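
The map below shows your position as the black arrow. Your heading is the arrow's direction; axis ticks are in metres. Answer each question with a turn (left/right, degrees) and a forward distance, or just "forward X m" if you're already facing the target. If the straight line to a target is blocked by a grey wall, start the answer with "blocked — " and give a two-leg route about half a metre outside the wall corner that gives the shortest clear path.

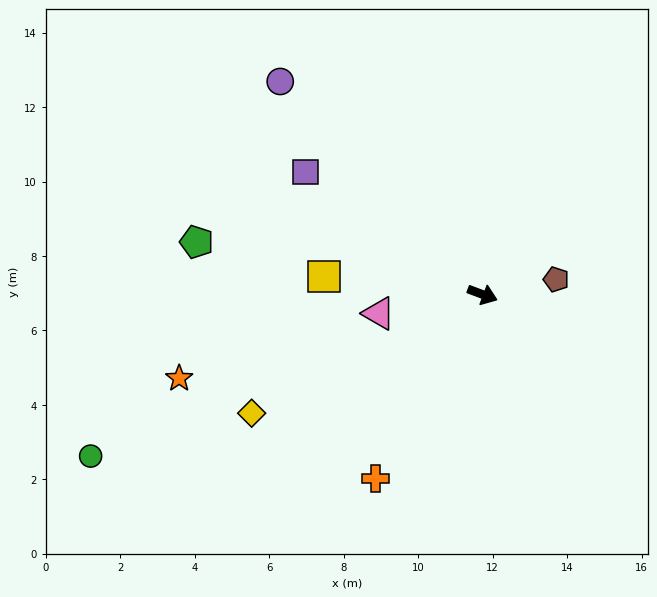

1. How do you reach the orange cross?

turn right 100°, forward 5.7 m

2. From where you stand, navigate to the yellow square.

turn right 166°, forward 4.3 m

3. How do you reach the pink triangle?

turn right 149°, forward 2.8 m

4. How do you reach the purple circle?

turn left 154°, forward 7.9 m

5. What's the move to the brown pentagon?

turn left 32°, forward 2.0 m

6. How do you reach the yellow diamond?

turn right 132°, forward 7.0 m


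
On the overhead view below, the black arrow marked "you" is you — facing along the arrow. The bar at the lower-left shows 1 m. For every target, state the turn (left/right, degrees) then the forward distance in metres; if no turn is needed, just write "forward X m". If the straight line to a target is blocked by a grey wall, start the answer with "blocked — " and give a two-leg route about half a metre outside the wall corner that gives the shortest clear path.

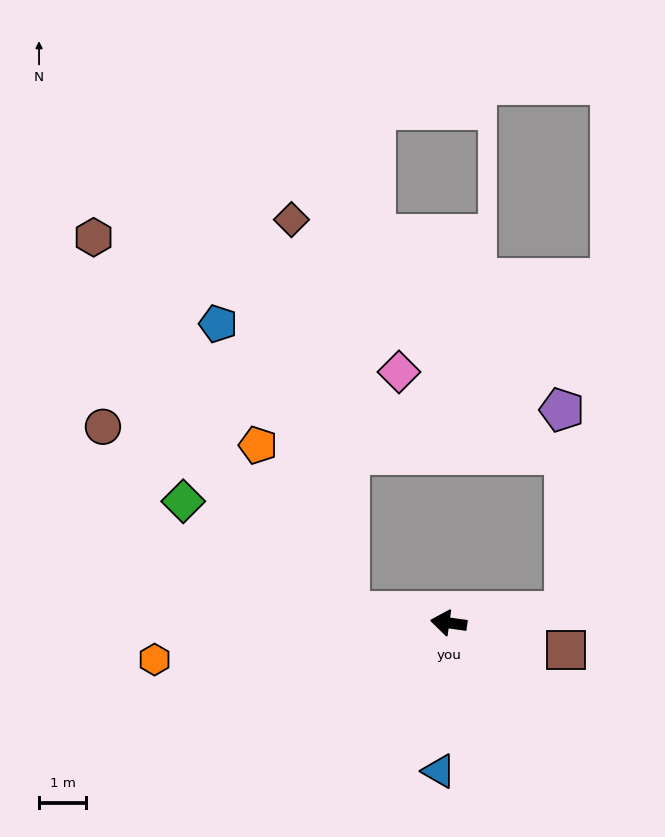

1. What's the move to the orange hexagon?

turn left 15°, forward 6.3 m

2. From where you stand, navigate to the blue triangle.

turn left 94°, forward 3.2 m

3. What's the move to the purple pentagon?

blocked — turn right 166°, forward 2.5 m, then turn left 85°, forward 4.3 m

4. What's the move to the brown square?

turn left 175°, forward 2.6 m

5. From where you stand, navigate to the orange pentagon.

blocked — forward 2.1 m, then turn right 53°, forward 4.0 m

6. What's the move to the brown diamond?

blocked — forward 2.1 m, then turn right 74°, forward 8.4 m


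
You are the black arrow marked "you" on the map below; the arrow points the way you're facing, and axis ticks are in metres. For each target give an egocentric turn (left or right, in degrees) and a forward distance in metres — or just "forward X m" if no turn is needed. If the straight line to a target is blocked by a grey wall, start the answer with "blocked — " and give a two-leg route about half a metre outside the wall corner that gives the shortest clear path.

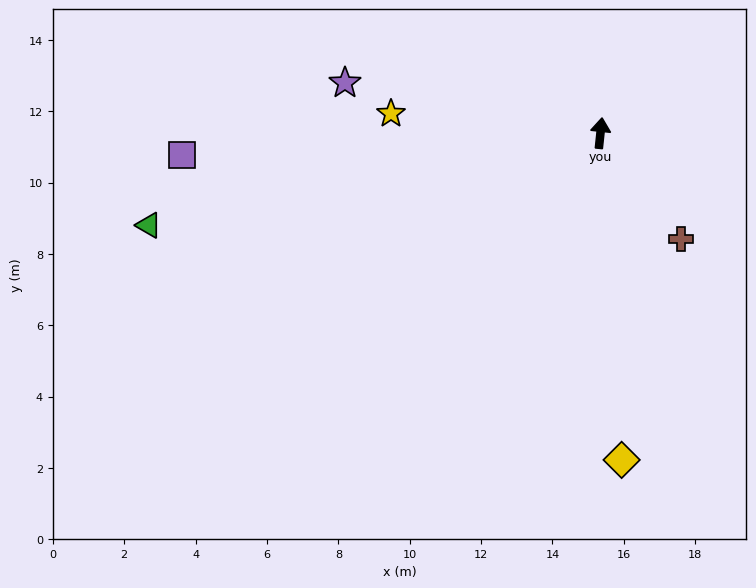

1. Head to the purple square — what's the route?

turn left 99°, forward 11.7 m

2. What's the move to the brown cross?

turn right 137°, forward 3.7 m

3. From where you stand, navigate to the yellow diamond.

turn right 170°, forward 9.2 m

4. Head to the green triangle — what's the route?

turn left 108°, forward 12.9 m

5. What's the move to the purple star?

turn left 85°, forward 7.3 m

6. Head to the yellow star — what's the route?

turn left 91°, forward 5.9 m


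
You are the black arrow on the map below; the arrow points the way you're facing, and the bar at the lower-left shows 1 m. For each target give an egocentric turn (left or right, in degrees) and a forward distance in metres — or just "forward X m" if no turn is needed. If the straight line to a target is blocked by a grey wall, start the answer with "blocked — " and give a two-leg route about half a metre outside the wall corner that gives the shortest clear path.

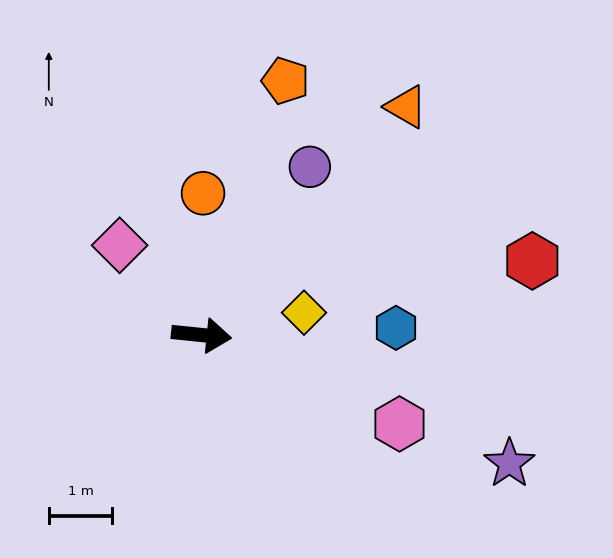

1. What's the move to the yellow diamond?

turn left 18°, forward 1.7 m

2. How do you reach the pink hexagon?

turn right 18°, forward 3.4 m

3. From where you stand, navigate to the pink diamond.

turn left 138°, forward 1.9 m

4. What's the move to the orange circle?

turn left 95°, forward 2.2 m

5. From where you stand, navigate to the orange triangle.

turn left 54°, forward 4.8 m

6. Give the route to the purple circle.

turn left 63°, forward 3.2 m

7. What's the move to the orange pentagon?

turn left 78°, forward 4.2 m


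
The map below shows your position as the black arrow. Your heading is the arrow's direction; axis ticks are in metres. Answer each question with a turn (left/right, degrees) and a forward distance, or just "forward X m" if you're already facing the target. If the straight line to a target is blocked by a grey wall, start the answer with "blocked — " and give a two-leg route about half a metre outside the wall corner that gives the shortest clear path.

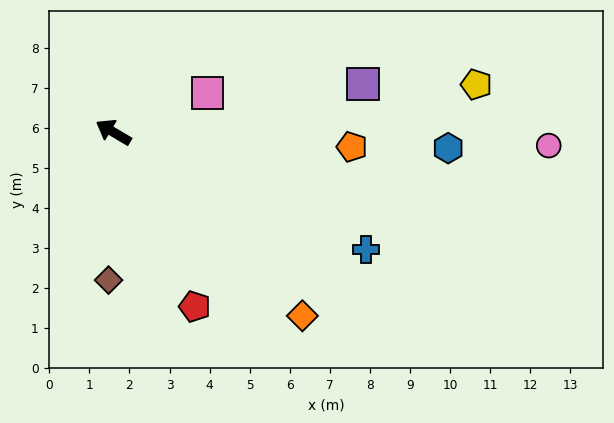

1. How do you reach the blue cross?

turn right 174°, forward 7.0 m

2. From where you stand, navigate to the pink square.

turn right 127°, forward 2.5 m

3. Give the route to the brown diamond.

turn left 119°, forward 3.7 m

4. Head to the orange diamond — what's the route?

turn left 166°, forward 6.6 m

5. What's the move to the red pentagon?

turn left 146°, forward 4.8 m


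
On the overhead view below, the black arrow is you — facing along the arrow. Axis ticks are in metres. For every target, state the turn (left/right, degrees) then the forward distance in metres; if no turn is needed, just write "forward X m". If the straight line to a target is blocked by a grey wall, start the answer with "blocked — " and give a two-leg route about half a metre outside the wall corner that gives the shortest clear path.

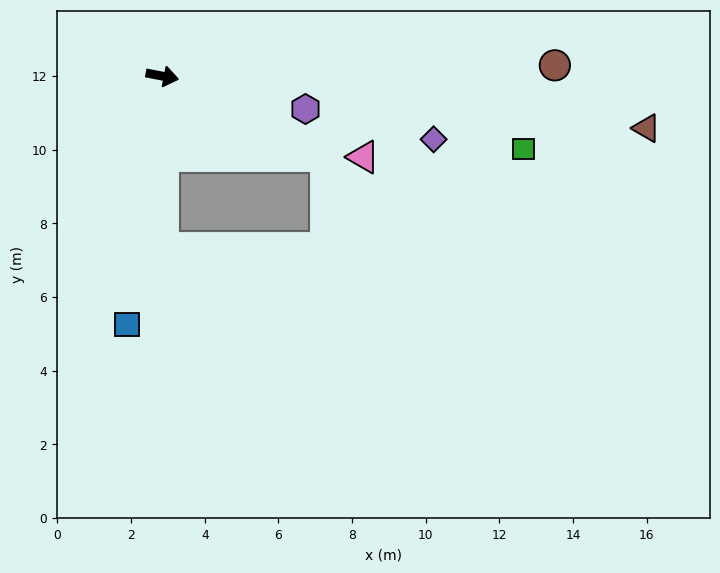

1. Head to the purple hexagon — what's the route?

forward 4.0 m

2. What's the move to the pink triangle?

turn right 11°, forward 5.9 m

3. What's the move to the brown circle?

turn left 13°, forward 10.7 m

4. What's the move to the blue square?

turn right 87°, forward 6.8 m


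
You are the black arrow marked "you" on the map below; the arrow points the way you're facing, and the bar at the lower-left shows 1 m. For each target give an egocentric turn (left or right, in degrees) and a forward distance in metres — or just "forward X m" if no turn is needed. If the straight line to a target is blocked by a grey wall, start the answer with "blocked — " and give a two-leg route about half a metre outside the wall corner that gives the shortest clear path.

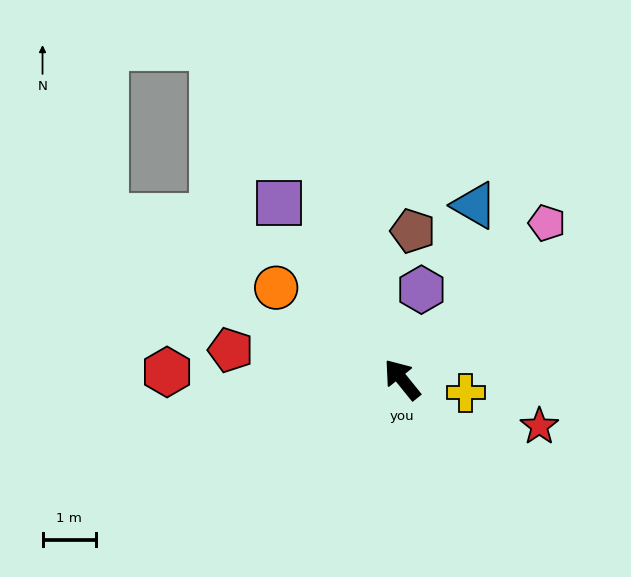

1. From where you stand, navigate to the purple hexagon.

turn right 51°, forward 1.7 m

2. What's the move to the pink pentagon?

turn right 82°, forward 4.0 m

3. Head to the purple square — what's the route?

turn right 4°, forward 4.0 m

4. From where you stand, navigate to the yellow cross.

turn right 141°, forward 1.2 m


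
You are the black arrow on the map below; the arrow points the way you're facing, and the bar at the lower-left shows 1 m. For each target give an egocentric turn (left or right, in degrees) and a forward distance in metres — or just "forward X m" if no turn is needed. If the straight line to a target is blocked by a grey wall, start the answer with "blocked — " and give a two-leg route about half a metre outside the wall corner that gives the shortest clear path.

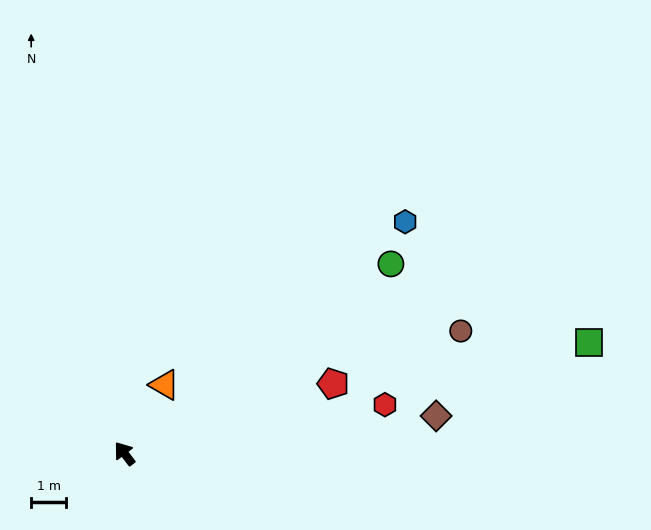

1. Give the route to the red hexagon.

turn right 117°, forward 7.5 m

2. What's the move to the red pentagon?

turn right 109°, forward 6.2 m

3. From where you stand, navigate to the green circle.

turn right 92°, forward 9.3 m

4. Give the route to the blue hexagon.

turn right 88°, forward 10.3 m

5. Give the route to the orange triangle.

turn right 67°, forward 2.3 m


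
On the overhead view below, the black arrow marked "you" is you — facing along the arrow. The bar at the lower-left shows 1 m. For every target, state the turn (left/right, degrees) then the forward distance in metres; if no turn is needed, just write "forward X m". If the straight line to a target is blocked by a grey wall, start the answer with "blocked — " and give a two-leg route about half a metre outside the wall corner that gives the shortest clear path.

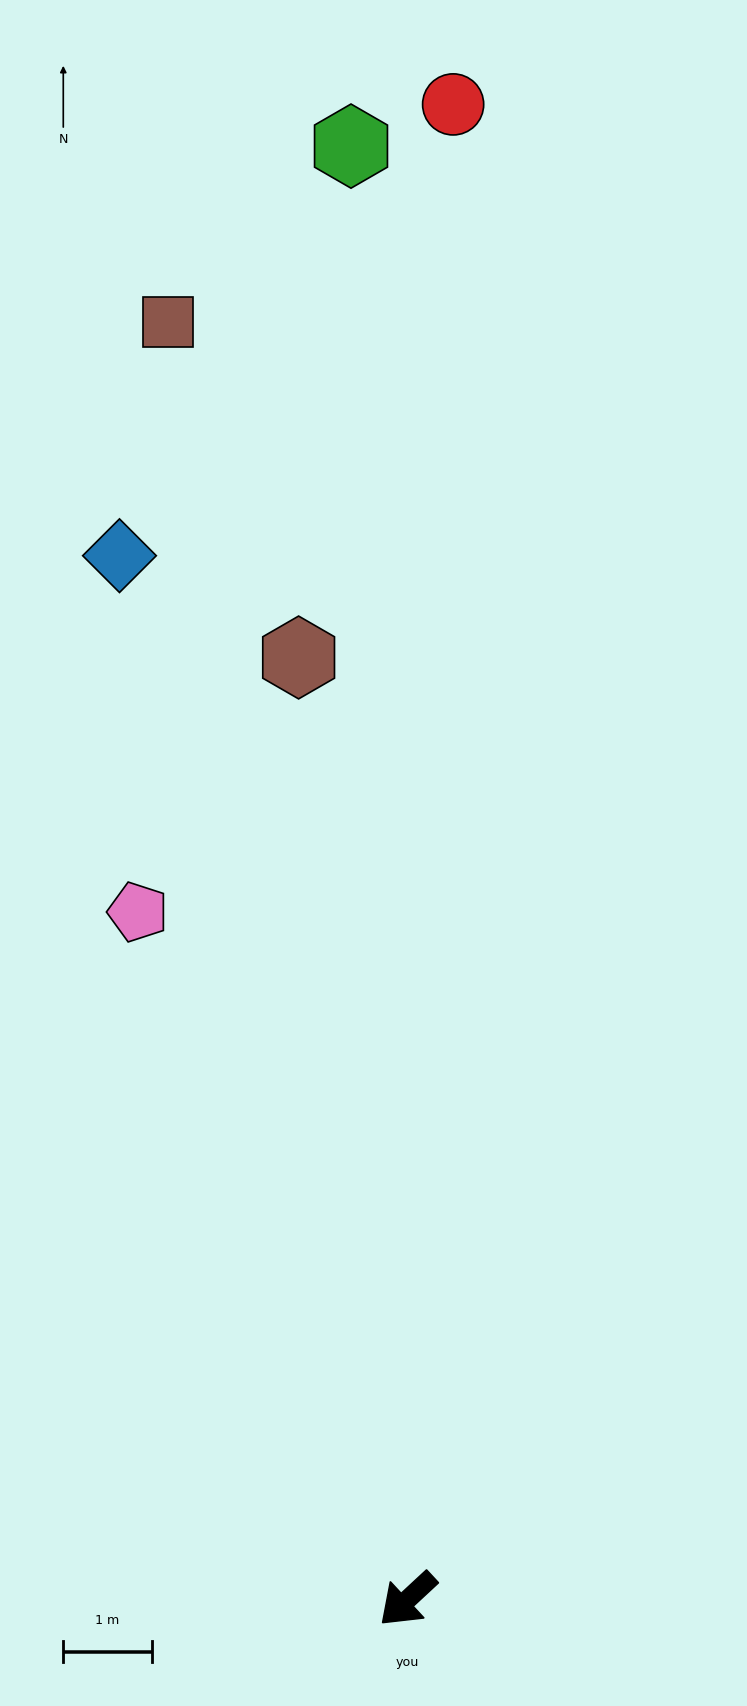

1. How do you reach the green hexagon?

turn right 131°, forward 16.4 m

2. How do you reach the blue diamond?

turn right 117°, forward 12.2 m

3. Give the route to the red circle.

turn right 135°, forward 16.9 m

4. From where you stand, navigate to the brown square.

turn right 122°, forward 14.7 m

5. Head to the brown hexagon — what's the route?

turn right 126°, forward 10.7 m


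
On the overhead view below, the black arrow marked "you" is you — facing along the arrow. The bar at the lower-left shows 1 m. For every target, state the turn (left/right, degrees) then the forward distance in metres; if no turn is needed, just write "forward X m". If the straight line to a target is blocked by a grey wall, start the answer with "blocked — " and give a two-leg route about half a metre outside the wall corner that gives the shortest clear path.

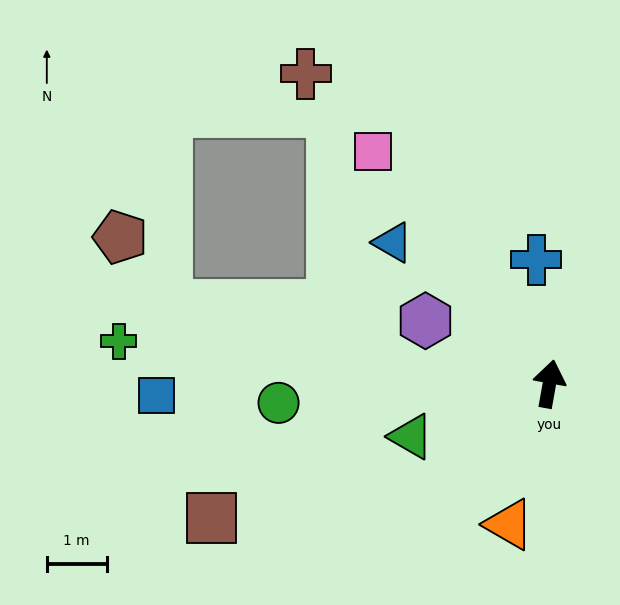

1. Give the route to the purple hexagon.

turn left 73°, forward 2.3 m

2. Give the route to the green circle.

turn left 104°, forward 4.5 m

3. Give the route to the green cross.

turn left 94°, forward 7.2 m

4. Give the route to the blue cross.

turn left 16°, forward 2.1 m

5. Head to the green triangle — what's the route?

turn left 121°, forward 2.5 m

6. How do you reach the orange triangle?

turn left 174°, forward 2.4 m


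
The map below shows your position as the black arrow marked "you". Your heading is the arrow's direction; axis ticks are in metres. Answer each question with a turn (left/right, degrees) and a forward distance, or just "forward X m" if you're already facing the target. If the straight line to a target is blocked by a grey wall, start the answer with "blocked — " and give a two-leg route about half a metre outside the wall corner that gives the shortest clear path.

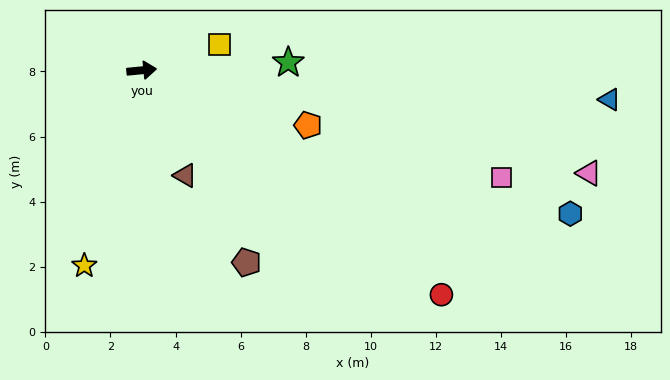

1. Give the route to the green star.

turn right 3°, forward 4.5 m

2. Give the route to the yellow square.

turn left 13°, forward 2.5 m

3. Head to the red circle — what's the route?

turn right 42°, forward 11.5 m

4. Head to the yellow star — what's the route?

turn right 112°, forward 6.3 m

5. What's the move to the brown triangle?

turn right 73°, forward 3.5 m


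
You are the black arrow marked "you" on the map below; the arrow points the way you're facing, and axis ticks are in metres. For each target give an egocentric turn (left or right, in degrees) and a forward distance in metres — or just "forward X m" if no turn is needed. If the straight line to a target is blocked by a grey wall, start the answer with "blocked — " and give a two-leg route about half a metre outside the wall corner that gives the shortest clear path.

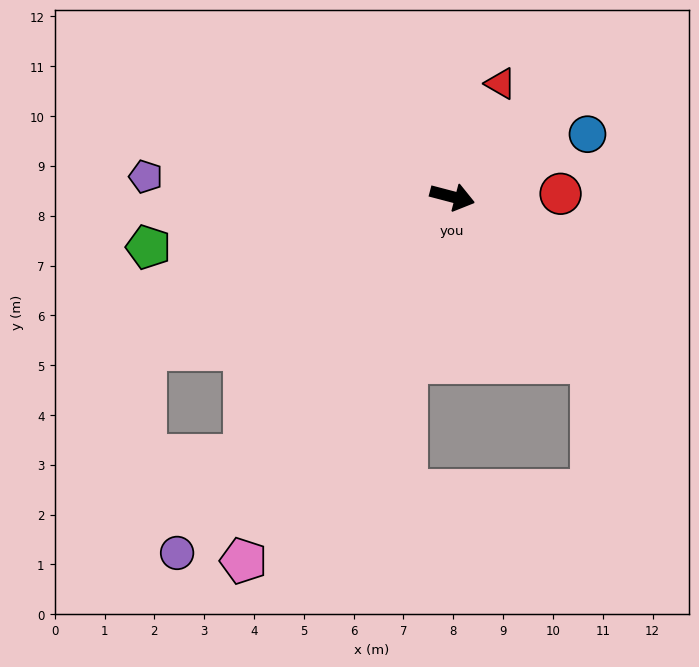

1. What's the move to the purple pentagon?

turn right 169°, forward 6.2 m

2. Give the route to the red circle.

turn left 16°, forward 2.2 m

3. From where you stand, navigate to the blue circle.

turn left 40°, forward 3.0 m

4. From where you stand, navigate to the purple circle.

turn right 113°, forward 9.0 m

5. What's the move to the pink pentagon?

turn right 105°, forward 8.4 m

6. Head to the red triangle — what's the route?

turn left 82°, forward 2.5 m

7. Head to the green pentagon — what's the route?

turn right 156°, forward 6.2 m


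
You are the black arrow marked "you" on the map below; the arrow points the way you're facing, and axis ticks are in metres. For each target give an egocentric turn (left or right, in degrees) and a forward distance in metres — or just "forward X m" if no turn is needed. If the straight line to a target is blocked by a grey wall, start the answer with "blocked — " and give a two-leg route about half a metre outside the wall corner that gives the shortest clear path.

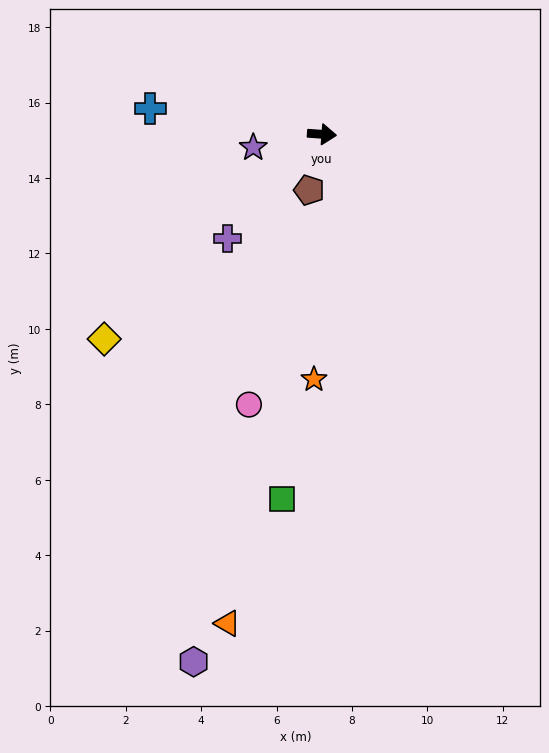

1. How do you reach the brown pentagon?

turn right 99°, forward 1.5 m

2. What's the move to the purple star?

turn right 165°, forward 1.9 m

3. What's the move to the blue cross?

turn left 176°, forward 4.6 m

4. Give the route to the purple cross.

turn right 128°, forward 3.7 m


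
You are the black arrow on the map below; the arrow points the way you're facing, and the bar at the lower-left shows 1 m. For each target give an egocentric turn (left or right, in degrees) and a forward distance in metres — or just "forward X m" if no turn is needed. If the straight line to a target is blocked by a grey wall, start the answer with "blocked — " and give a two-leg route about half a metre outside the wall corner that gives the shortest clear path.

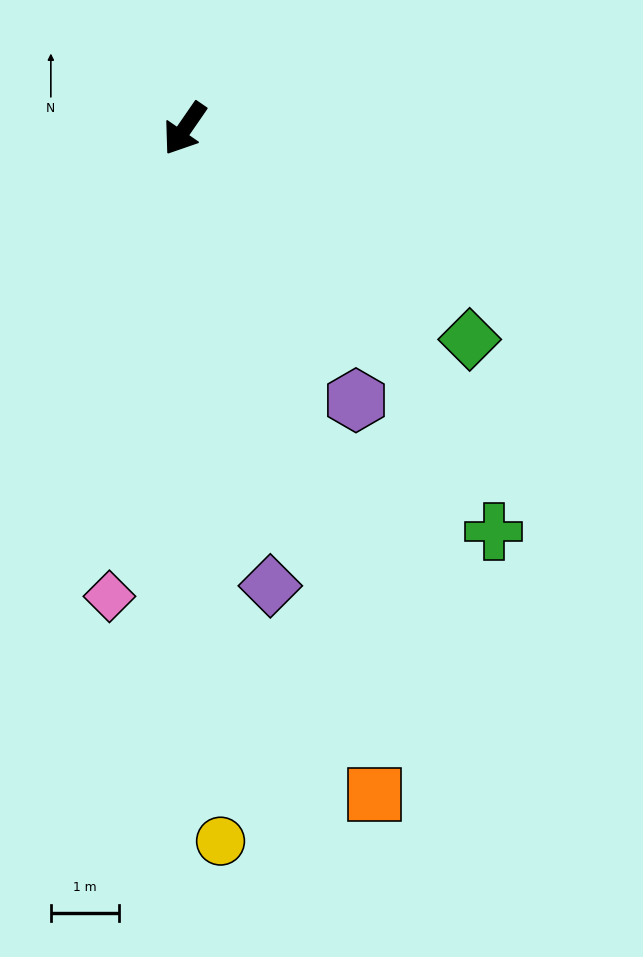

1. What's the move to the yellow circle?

turn left 37°, forward 10.4 m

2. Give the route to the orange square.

turn left 51°, forward 10.1 m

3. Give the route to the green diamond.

turn left 88°, forward 5.2 m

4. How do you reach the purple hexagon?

turn left 67°, forward 4.7 m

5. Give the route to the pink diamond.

turn left 25°, forward 6.9 m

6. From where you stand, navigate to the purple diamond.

turn left 45°, forward 6.8 m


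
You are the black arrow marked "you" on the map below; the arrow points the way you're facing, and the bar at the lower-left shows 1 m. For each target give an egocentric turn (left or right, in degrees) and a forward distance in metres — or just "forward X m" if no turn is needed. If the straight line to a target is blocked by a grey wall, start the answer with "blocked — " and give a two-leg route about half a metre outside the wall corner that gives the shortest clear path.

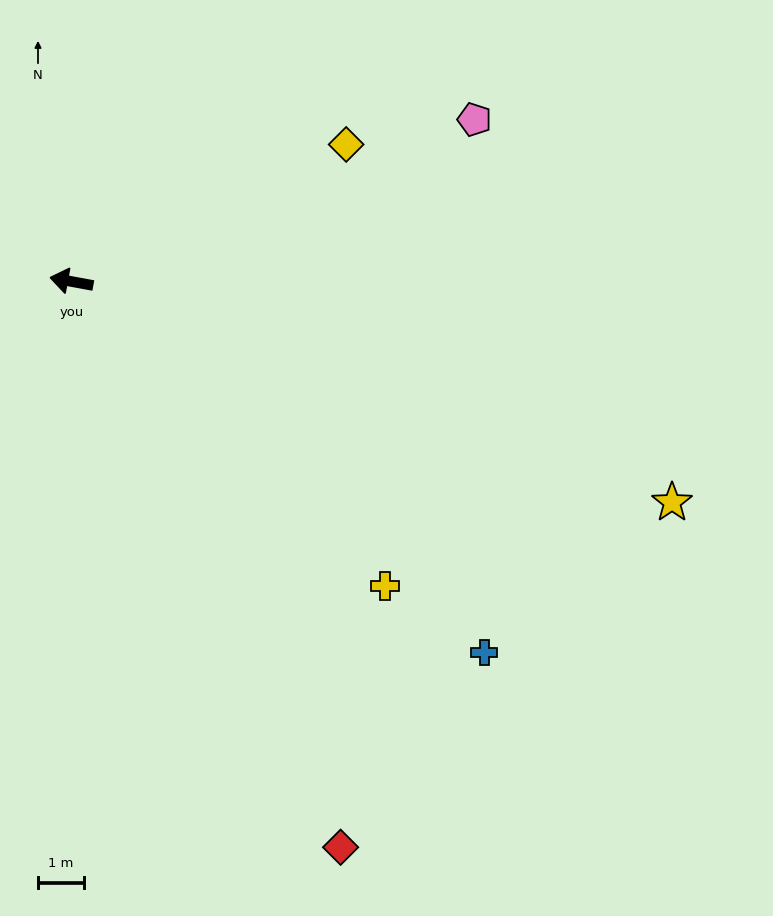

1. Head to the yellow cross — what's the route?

turn left 146°, forward 9.6 m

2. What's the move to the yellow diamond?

turn right 143°, forward 6.7 m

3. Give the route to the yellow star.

turn left 170°, forward 14.0 m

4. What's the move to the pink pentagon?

turn right 148°, forward 9.5 m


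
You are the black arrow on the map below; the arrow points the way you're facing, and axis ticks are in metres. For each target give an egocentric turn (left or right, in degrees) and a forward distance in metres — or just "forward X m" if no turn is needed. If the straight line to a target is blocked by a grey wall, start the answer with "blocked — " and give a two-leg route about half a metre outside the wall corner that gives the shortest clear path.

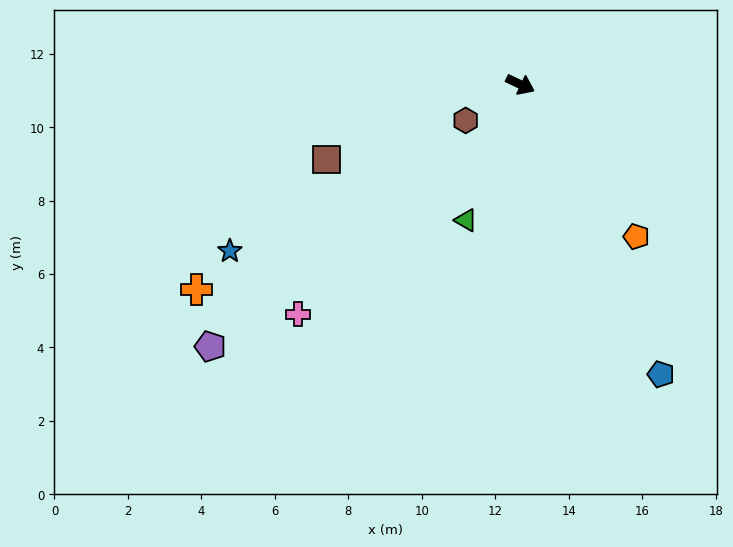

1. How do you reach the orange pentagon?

turn right 27°, forward 5.2 m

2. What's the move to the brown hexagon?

turn right 121°, forward 1.8 m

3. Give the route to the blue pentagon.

turn right 39°, forward 8.8 m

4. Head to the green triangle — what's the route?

turn right 87°, forward 4.0 m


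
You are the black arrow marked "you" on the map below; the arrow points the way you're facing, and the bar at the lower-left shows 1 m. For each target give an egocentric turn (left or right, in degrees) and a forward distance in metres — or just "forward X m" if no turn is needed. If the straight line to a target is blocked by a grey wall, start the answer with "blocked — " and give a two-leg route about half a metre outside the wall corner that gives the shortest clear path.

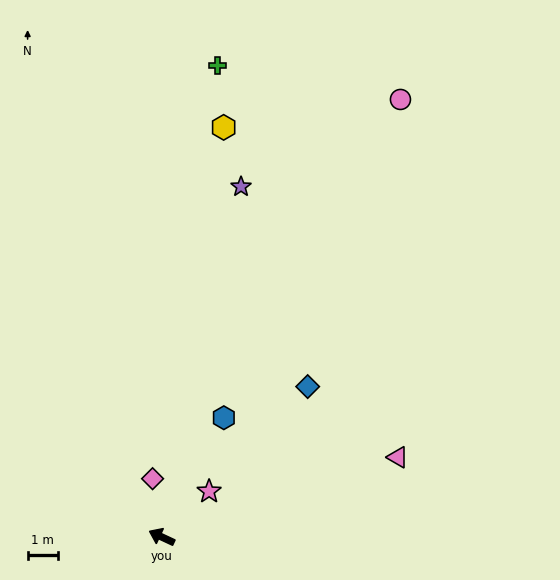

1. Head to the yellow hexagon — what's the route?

turn right 74°, forward 13.7 m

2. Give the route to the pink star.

turn right 111°, forward 2.2 m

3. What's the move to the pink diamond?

turn right 56°, forward 2.0 m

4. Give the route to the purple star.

turn right 78°, forward 11.9 m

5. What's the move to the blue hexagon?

turn right 93°, forward 4.5 m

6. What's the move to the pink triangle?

turn right 136°, forward 8.3 m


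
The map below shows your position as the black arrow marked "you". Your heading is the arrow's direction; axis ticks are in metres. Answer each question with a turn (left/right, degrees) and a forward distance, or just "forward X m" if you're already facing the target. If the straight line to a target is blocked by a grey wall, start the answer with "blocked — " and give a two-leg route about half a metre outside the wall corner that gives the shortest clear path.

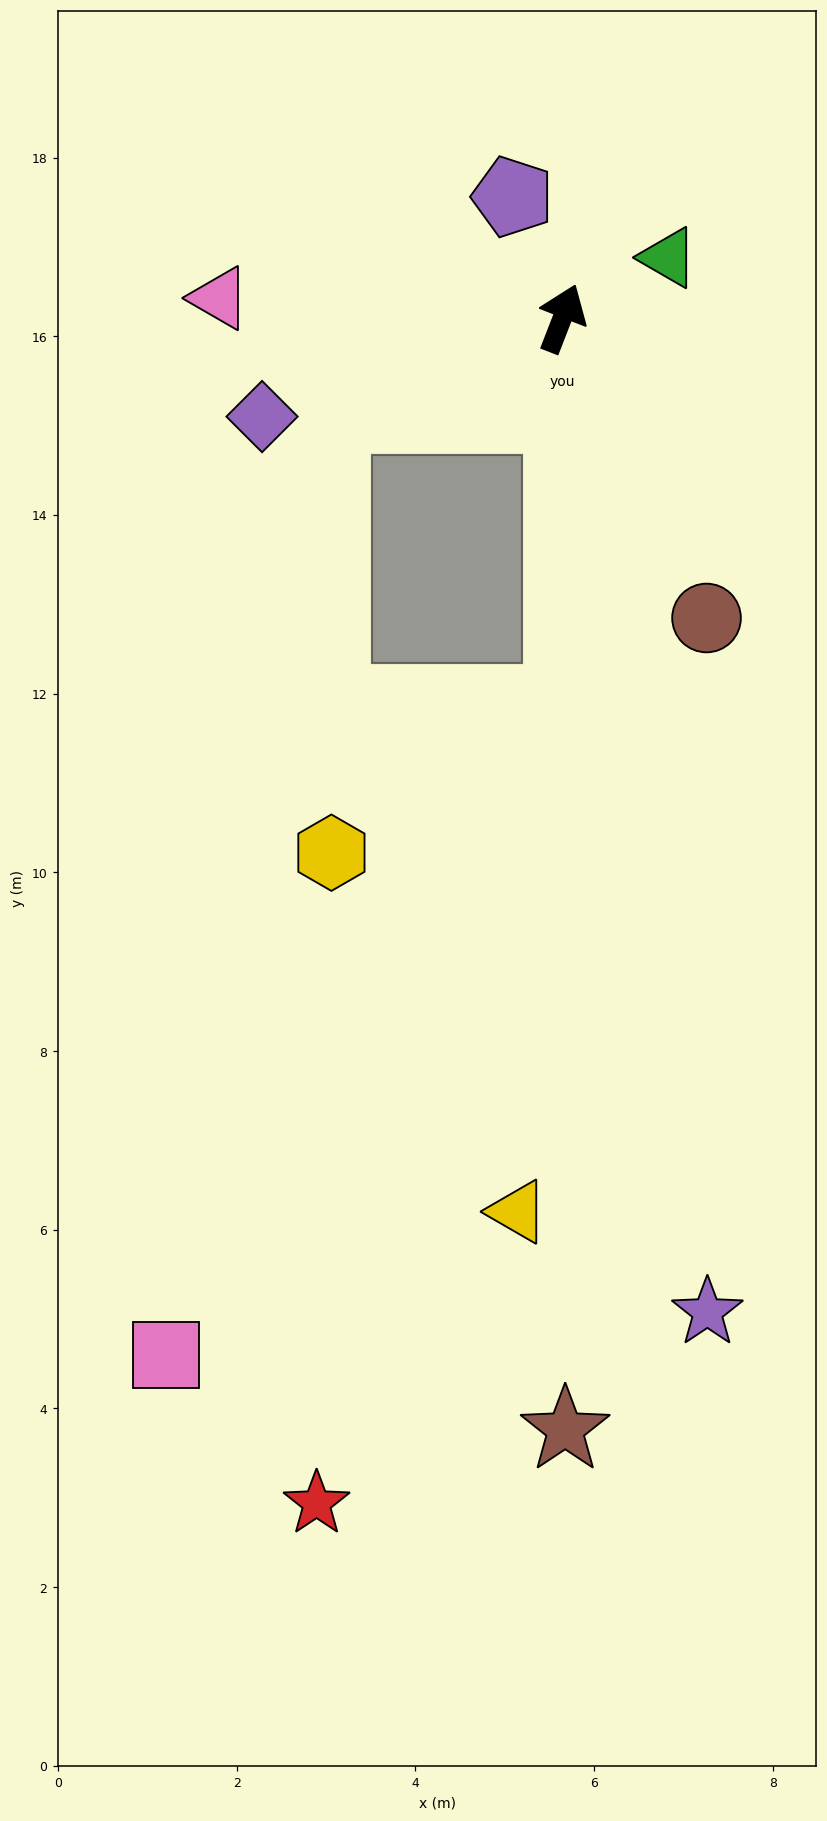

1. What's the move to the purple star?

turn right 150°, forward 11.2 m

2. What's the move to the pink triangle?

turn left 108°, forward 3.8 m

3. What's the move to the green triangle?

turn right 39°, forward 1.4 m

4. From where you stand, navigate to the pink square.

blocked — turn right 159°, forward 4.3 m, then turn right 31°, forward 8.5 m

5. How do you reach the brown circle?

turn right 133°, forward 3.7 m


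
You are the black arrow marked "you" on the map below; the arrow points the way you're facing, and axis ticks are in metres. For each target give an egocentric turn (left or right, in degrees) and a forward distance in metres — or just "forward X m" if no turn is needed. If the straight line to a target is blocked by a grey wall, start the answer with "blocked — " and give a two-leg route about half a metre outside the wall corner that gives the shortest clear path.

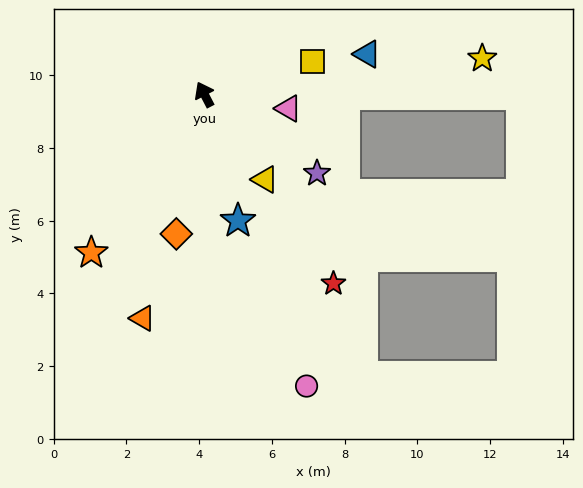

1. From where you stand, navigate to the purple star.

turn right 152°, forward 3.8 m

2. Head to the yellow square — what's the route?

turn right 101°, forward 3.1 m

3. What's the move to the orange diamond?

turn left 141°, forward 3.9 m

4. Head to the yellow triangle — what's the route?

turn right 172°, forward 2.9 m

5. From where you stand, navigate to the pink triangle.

turn right 127°, forward 2.3 m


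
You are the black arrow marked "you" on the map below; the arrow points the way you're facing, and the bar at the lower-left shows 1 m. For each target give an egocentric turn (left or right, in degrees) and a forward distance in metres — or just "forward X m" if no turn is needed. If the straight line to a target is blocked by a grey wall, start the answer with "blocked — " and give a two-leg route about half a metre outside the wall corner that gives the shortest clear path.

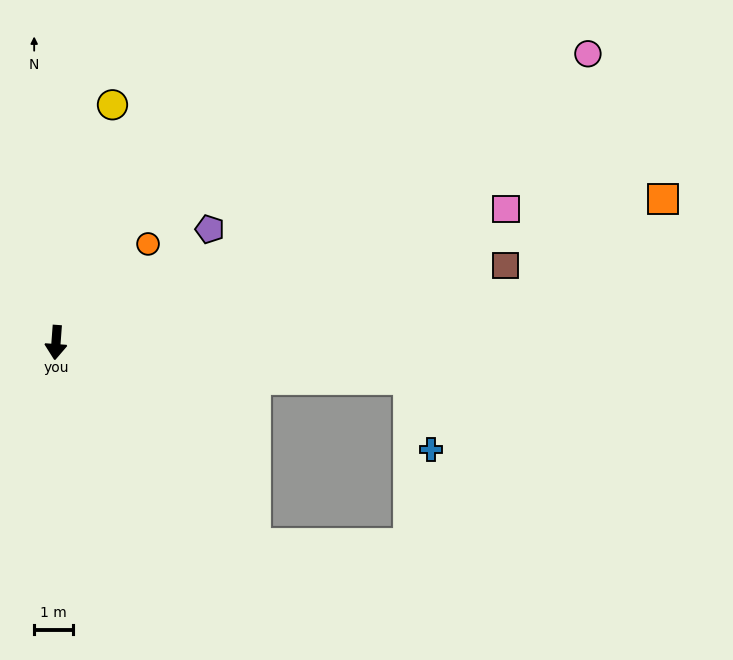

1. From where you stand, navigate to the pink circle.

turn left 123°, forward 15.7 m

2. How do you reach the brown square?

turn left 104°, forward 11.9 m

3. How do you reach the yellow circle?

turn left 171°, forward 6.4 m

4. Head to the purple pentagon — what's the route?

turn left 131°, forward 5.0 m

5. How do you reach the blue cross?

blocked — turn left 88°, forward 9.2 m, then turn right 67°, forward 1.9 m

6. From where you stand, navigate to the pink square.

turn left 111°, forward 12.2 m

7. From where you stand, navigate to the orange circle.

turn left 141°, forward 3.5 m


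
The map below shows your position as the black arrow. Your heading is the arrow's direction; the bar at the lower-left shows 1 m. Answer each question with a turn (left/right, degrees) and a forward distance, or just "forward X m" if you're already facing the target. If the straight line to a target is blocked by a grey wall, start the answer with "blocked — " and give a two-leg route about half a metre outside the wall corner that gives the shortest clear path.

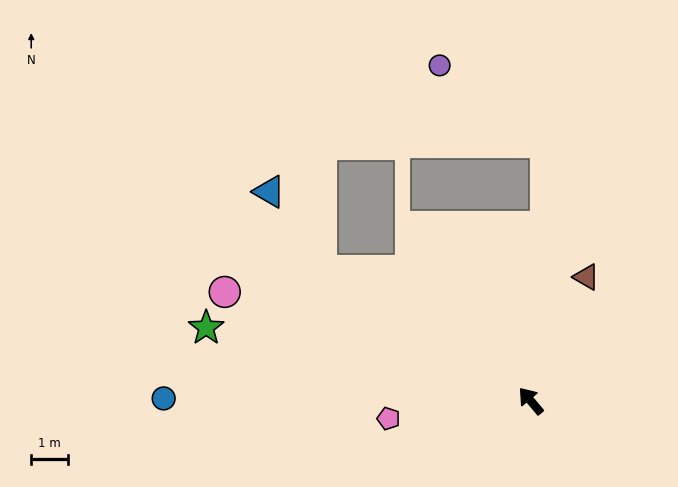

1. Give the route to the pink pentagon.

turn left 57°, forward 3.9 m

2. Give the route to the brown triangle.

turn right 64°, forward 3.7 m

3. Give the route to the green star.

turn left 37°, forward 9.1 m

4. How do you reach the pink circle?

turn left 30°, forward 8.9 m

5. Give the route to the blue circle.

turn left 50°, forward 10.1 m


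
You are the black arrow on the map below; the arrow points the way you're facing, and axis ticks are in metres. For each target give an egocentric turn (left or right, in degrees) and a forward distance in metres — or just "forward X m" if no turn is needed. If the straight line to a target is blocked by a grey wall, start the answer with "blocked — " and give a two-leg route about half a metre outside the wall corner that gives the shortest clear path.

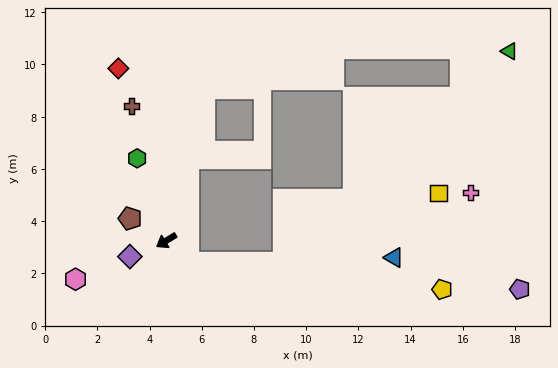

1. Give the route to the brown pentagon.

turn right 63°, forward 1.6 m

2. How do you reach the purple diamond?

turn right 8°, forward 1.5 m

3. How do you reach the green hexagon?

turn right 102°, forward 3.3 m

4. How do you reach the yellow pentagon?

blocked — turn left 104°, forward 1.2 m, then turn left 38°, forward 9.8 m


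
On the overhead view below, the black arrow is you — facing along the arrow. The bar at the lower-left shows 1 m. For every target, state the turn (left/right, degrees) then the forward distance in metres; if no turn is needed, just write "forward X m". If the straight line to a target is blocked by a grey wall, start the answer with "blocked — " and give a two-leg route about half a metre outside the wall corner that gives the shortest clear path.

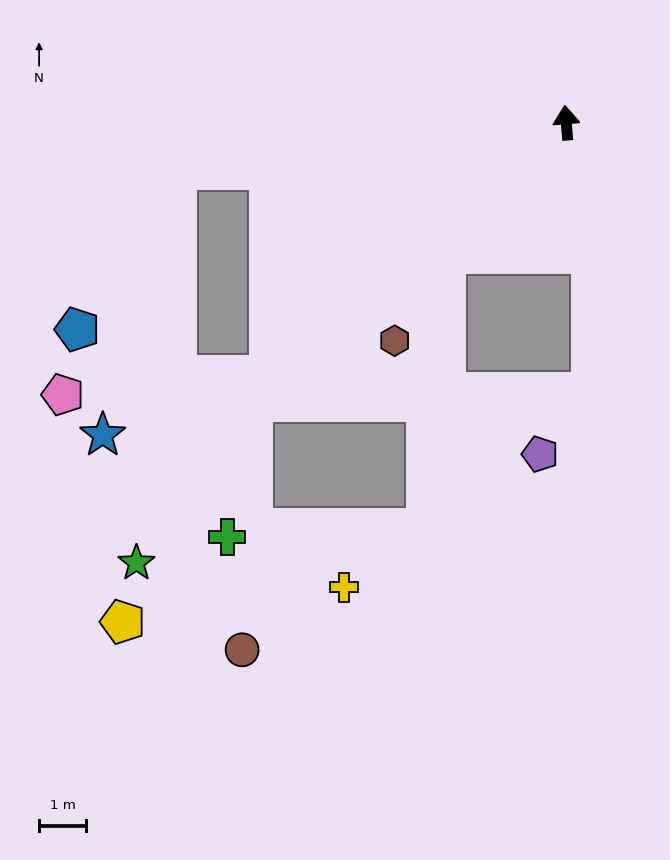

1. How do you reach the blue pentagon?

blocked — turn left 92°, forward 8.3 m, then turn left 51°, forward 4.0 m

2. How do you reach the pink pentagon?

blocked — turn left 126°, forward 8.2 m, then turn right 35°, forward 4.4 m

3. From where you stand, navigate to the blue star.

blocked — turn left 126°, forward 8.2 m, then turn right 21°, forward 3.7 m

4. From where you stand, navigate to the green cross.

blocked — turn left 127°, forward 8.9 m, then turn left 37°, forward 2.9 m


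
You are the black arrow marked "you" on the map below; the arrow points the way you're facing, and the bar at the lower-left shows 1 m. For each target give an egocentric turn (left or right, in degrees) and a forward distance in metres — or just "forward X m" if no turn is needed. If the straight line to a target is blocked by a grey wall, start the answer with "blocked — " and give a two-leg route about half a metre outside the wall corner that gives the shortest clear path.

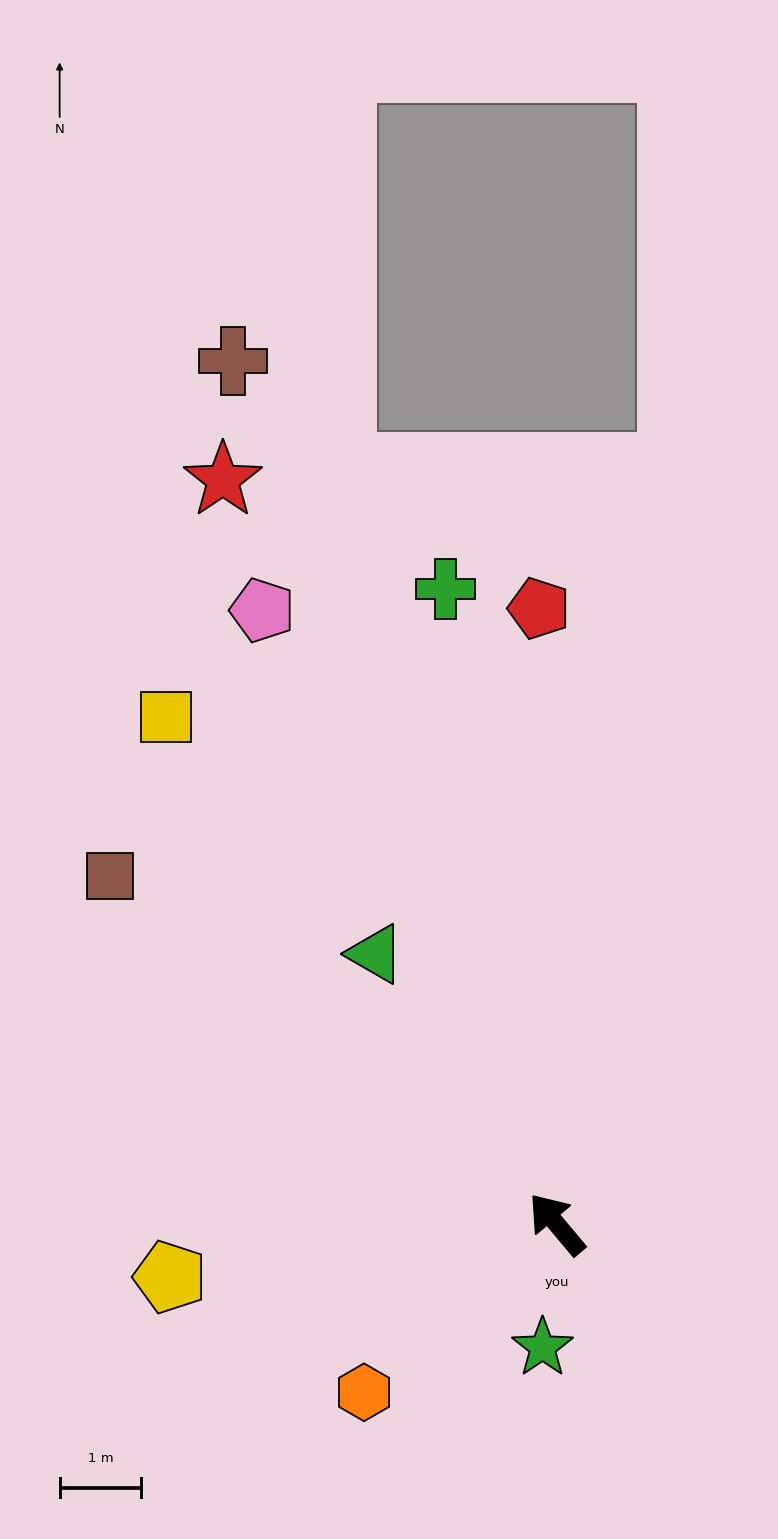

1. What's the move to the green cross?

turn right 30°, forward 7.9 m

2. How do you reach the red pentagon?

turn right 38°, forward 7.5 m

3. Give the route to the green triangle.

turn right 6°, forward 4.0 m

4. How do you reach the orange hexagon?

turn left 91°, forward 3.1 m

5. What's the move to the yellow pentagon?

turn left 58°, forward 4.8 m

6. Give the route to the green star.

turn left 133°, forward 1.5 m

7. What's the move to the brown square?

turn left 12°, forward 6.9 m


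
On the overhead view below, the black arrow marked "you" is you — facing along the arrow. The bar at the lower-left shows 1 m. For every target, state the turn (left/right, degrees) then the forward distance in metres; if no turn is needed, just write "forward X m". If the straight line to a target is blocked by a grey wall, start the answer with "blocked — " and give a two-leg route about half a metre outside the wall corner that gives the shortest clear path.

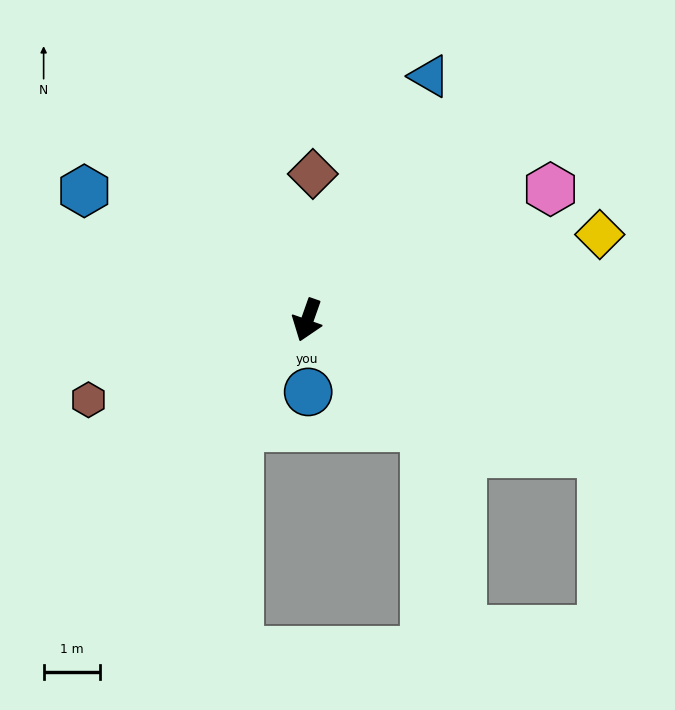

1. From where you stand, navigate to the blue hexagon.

turn right 101°, forward 4.6 m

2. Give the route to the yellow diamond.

turn left 126°, forward 5.4 m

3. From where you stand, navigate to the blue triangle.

turn left 173°, forward 4.8 m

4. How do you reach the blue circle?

turn left 20°, forward 1.3 m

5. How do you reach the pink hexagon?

turn left 138°, forward 4.9 m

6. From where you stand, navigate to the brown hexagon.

turn right 51°, forward 4.1 m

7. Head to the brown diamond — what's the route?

turn right 163°, forward 2.6 m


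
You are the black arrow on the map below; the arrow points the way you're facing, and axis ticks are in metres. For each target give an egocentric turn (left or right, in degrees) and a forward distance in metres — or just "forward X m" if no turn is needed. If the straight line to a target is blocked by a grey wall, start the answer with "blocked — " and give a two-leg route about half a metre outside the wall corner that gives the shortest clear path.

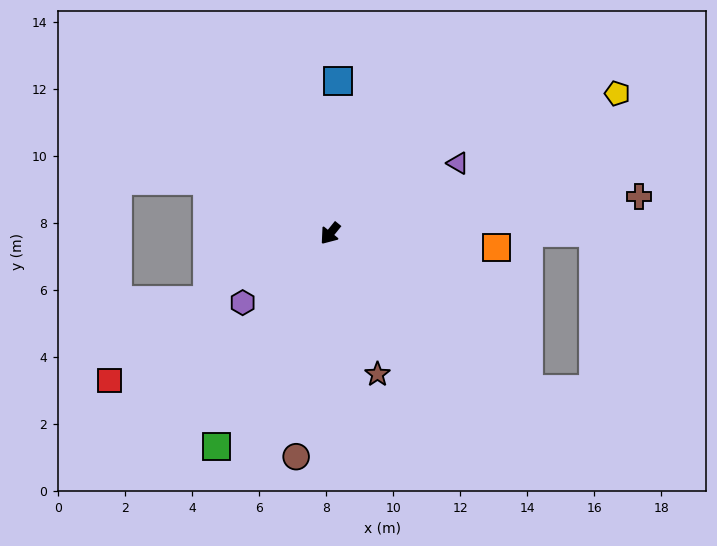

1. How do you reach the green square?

turn left 11°, forward 7.2 m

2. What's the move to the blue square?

turn right 144°, forward 4.6 m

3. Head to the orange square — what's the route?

turn left 124°, forward 5.0 m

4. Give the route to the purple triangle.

turn left 158°, forward 4.3 m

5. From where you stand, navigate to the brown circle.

turn left 30°, forward 6.7 m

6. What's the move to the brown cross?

turn left 136°, forward 9.3 m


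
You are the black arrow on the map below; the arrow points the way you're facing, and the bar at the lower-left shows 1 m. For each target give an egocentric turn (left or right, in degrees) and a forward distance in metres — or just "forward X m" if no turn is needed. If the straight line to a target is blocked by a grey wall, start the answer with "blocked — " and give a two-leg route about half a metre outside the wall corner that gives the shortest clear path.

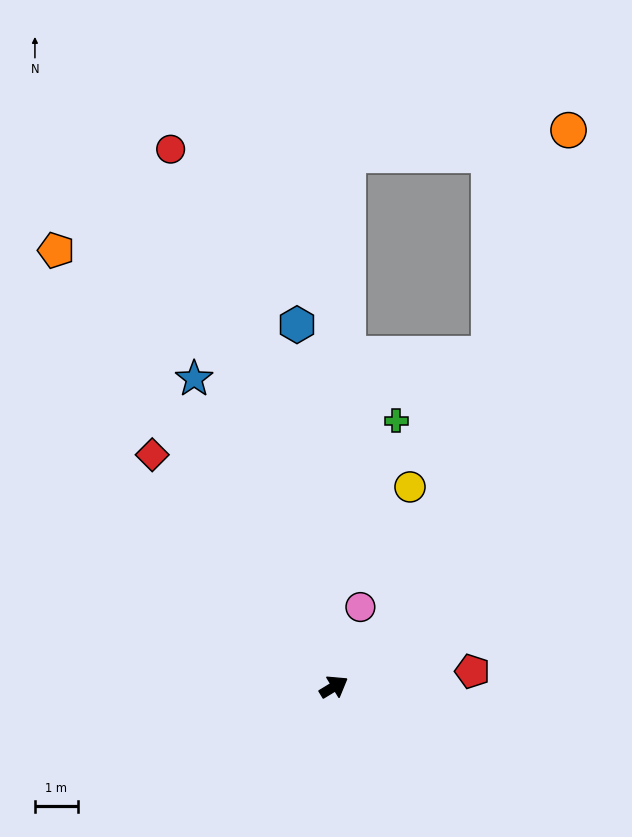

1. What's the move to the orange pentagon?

turn left 91°, forward 12.1 m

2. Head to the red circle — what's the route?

turn left 76°, forward 13.1 m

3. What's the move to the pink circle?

turn left 40°, forward 2.0 m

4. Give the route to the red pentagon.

turn right 25°, forward 3.3 m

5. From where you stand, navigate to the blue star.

turn left 83°, forward 7.9 m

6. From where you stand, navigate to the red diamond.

turn left 97°, forward 6.9 m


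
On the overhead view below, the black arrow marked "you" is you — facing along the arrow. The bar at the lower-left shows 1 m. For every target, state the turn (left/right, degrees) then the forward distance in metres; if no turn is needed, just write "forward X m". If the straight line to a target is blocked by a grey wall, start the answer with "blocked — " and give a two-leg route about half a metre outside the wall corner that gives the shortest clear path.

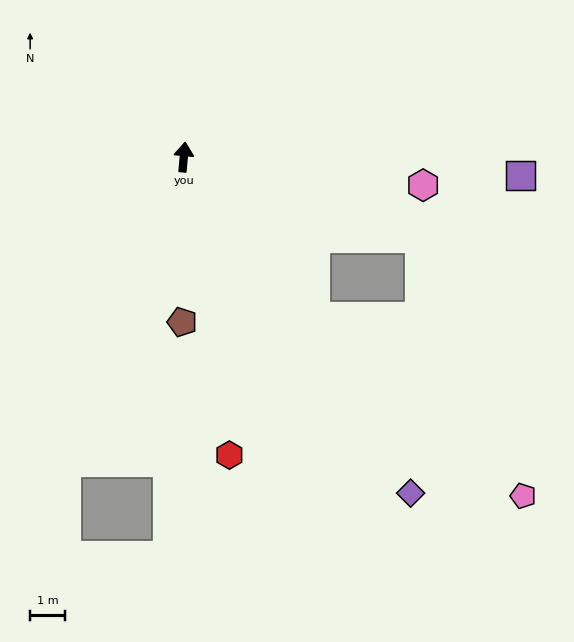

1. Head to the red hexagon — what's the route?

turn right 166°, forward 8.5 m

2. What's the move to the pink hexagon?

turn right 92°, forward 6.8 m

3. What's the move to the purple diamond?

turn right 141°, forward 11.5 m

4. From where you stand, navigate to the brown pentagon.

turn right 175°, forward 4.7 m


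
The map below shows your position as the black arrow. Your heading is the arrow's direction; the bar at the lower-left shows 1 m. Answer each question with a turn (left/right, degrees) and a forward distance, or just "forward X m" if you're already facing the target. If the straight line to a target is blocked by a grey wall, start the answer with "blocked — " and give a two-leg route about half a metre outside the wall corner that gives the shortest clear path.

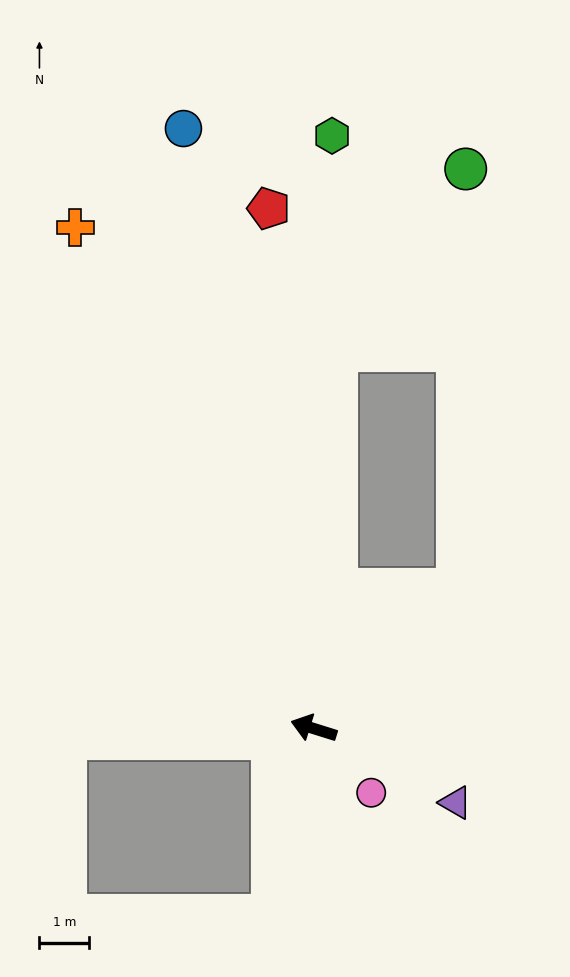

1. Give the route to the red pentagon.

turn right 68°, forward 10.5 m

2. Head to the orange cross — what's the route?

turn right 47°, forward 11.2 m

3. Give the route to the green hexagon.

turn right 74°, forward 11.9 m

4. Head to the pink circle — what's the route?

turn left 149°, forward 1.7 m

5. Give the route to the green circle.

blocked — turn right 76°, forward 7.6 m, then turn right 32°, forward 4.5 m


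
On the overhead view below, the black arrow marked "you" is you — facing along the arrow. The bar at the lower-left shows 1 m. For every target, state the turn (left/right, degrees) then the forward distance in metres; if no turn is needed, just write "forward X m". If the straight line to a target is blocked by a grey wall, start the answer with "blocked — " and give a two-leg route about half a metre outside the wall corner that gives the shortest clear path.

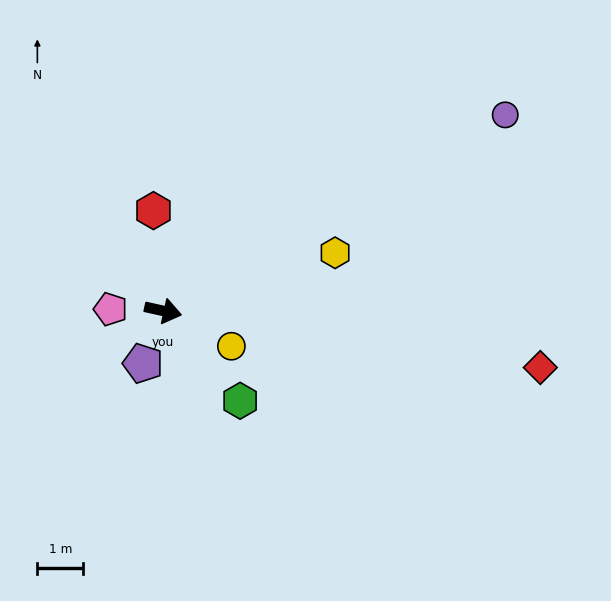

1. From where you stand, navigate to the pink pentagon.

turn right 169°, forward 1.1 m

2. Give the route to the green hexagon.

turn right 37°, forward 2.6 m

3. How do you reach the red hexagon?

turn left 108°, forward 2.2 m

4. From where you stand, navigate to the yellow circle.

turn right 15°, forward 1.7 m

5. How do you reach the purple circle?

turn left 42°, forward 8.6 m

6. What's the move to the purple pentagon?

turn right 99°, forward 1.2 m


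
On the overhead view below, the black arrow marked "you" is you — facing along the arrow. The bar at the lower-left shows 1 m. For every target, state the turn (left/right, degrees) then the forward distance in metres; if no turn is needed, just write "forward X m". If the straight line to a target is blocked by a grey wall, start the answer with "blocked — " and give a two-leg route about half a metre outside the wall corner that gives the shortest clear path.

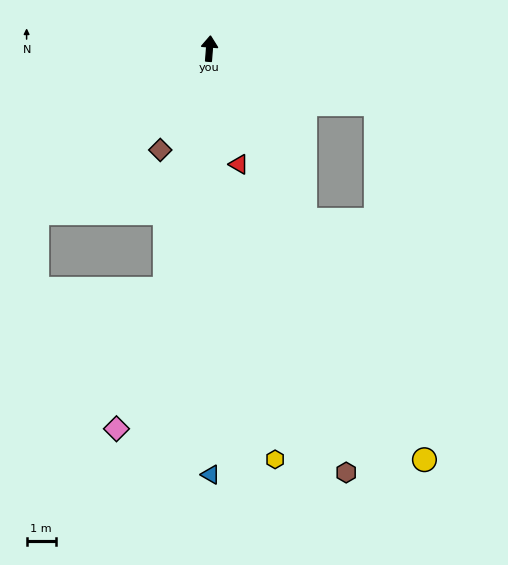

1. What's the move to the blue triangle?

turn right 175°, forward 14.5 m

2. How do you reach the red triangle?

turn right 161°, forward 4.1 m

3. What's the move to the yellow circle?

turn right 148°, forward 15.8 m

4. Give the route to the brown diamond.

turn left 159°, forward 3.8 m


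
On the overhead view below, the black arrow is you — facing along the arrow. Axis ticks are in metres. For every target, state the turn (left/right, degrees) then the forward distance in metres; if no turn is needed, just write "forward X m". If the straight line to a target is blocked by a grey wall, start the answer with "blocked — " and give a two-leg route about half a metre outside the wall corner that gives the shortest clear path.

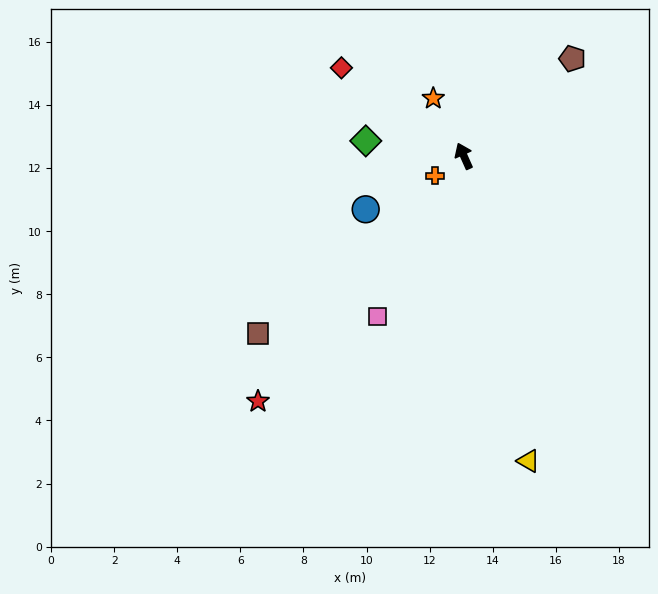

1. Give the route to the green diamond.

turn left 57°, forward 3.1 m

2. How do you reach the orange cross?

turn left 100°, forward 1.1 m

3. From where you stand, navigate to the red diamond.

turn left 30°, forward 4.8 m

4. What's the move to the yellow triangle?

turn left 168°, forward 9.9 m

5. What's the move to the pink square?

turn left 128°, forward 5.8 m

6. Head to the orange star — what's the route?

turn left 4°, forward 2.1 m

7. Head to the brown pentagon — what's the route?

turn right 72°, forward 4.6 m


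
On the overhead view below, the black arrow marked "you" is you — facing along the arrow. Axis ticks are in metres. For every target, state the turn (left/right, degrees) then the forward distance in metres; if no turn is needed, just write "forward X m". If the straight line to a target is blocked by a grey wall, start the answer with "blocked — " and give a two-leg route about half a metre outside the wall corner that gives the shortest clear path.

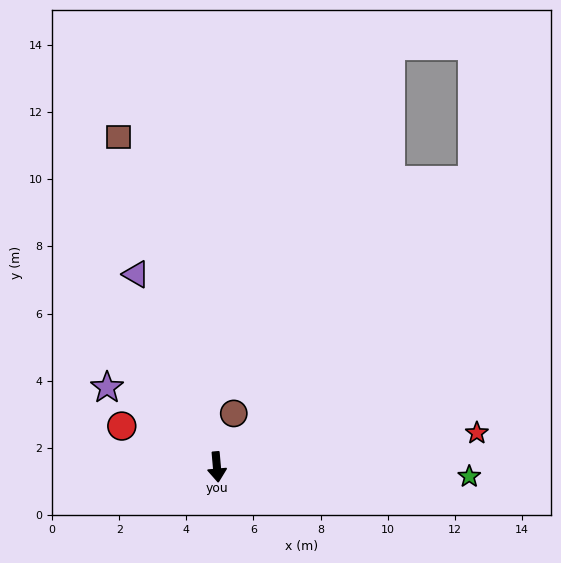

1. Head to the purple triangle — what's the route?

turn right 162°, forward 6.2 m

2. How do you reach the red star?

turn left 92°, forward 7.8 m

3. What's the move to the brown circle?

turn left 157°, forward 1.7 m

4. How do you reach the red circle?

turn right 118°, forward 3.1 m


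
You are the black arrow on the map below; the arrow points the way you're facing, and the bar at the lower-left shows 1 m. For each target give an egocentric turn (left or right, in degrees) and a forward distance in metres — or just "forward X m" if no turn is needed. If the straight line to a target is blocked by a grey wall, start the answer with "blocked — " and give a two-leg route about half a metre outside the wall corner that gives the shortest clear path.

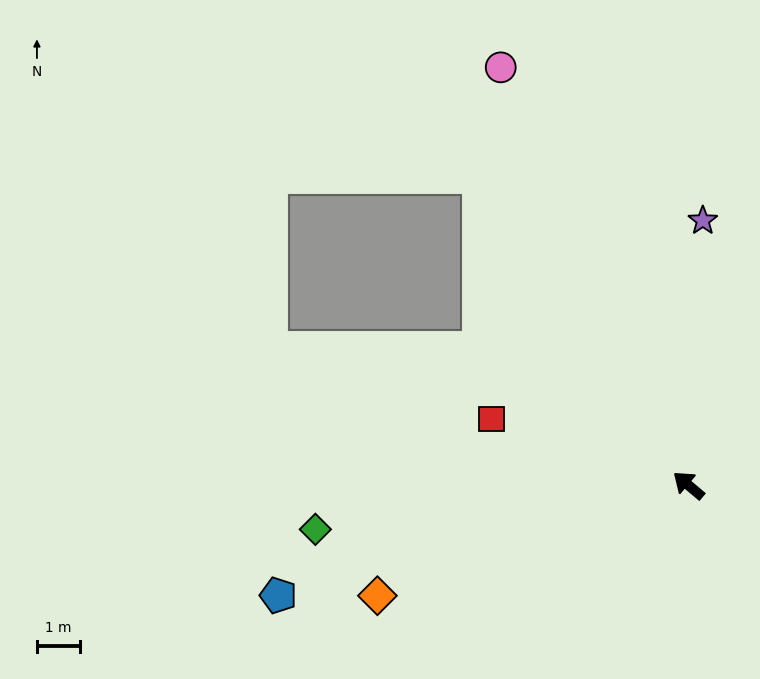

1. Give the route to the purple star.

turn right 53°, forward 6.1 m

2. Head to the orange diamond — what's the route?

turn left 60°, forward 7.6 m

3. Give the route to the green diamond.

turn left 47°, forward 8.7 m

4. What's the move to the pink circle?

turn right 26°, forward 10.6 m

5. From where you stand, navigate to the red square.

turn left 21°, forward 4.8 m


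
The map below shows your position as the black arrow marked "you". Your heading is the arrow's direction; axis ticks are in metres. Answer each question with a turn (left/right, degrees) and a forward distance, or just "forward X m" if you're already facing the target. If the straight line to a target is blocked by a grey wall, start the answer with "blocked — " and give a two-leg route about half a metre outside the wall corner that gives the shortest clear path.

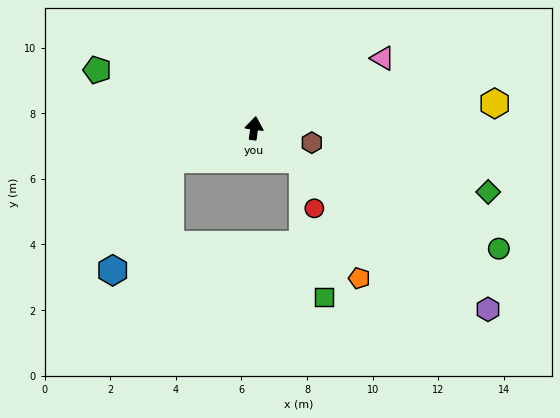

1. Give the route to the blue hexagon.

blocked — turn left 118°, forward 2.7 m, then turn left 42°, forward 3.8 m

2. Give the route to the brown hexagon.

turn right 96°, forward 1.8 m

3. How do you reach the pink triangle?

turn right 54°, forward 4.5 m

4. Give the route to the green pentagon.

turn left 77°, forward 5.1 m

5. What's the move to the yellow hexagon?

turn right 76°, forward 7.4 m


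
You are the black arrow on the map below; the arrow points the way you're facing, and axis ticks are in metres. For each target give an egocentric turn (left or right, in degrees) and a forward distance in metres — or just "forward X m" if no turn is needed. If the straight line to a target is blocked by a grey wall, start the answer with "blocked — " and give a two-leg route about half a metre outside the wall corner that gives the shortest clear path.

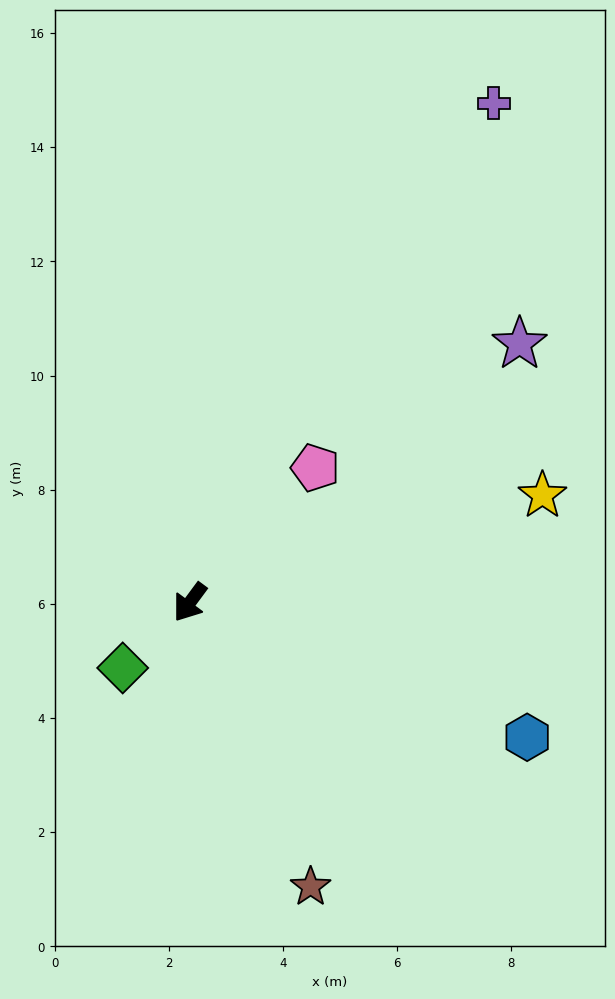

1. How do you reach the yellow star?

turn left 143°, forward 6.5 m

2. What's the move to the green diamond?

turn right 9°, forward 1.6 m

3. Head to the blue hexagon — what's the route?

turn left 105°, forward 6.4 m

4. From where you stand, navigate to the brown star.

turn left 59°, forward 5.4 m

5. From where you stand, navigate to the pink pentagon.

turn left 173°, forward 3.2 m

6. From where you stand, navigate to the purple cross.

turn right 175°, forward 10.2 m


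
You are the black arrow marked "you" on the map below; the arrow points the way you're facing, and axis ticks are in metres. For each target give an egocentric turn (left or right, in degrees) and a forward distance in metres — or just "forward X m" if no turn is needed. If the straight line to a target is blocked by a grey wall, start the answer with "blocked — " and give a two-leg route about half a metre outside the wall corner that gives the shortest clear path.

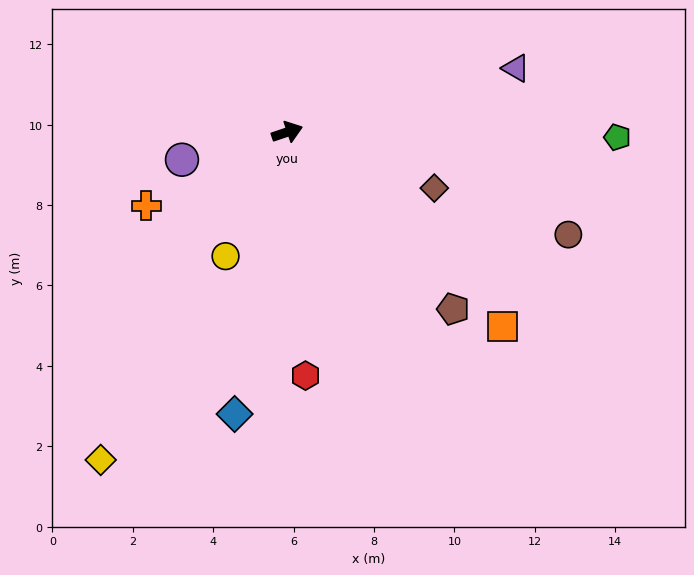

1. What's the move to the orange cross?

turn right 171°, forward 4.0 m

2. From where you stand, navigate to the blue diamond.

turn right 119°, forward 7.1 m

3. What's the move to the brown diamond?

turn right 39°, forward 3.9 m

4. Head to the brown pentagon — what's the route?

turn right 65°, forward 6.0 m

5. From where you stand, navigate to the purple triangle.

turn right 3°, forward 5.9 m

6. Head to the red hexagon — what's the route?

turn right 104°, forward 6.1 m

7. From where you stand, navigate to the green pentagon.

turn right 19°, forward 8.2 m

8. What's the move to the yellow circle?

turn right 135°, forward 3.4 m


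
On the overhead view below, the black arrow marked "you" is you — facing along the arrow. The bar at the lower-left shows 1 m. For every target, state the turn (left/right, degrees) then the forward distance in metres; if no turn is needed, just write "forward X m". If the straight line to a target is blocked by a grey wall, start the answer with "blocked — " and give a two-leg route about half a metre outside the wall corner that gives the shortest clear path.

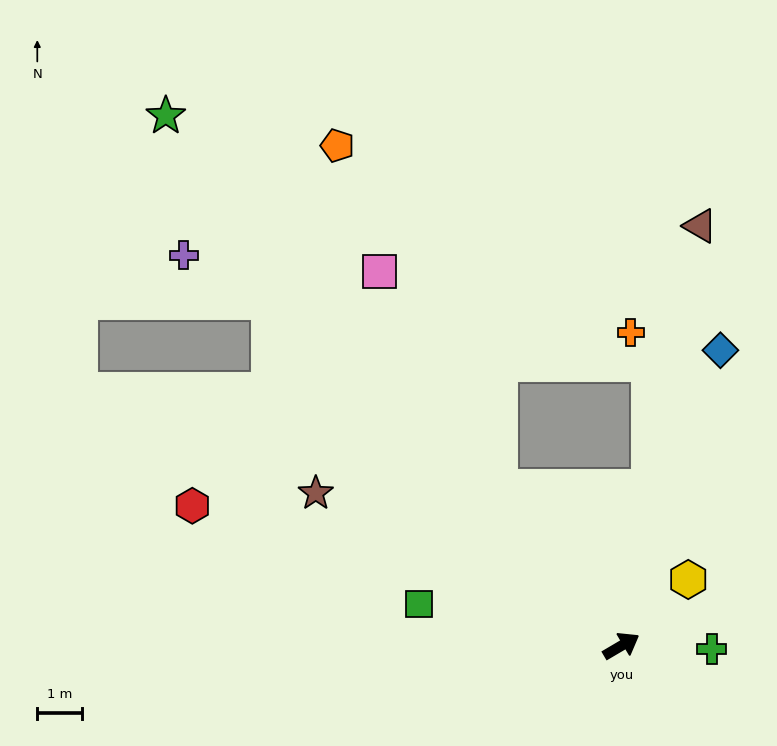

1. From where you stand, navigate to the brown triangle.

turn left 49°, forward 9.6 m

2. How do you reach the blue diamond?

turn left 41°, forward 7.0 m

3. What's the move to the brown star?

turn left 123°, forward 7.6 m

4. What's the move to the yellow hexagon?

turn left 14°, forward 2.1 m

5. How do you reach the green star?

turn left 100°, forward 15.6 m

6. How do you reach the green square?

turn left 138°, forward 4.6 m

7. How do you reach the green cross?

turn right 33°, forward 2.0 m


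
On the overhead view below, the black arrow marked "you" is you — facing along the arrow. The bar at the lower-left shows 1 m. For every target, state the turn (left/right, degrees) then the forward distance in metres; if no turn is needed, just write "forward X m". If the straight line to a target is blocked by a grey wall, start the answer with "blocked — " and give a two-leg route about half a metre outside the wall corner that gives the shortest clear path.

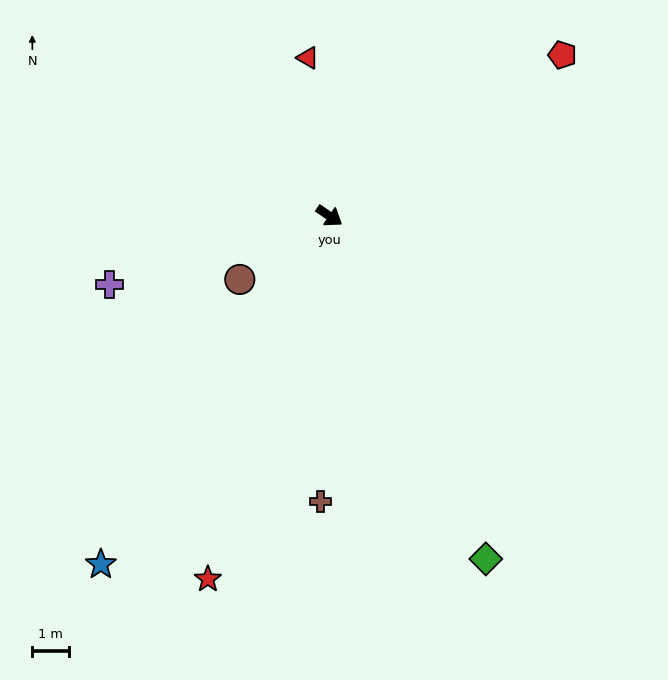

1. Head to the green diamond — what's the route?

turn right 31°, forward 10.3 m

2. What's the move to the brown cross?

turn right 58°, forward 7.8 m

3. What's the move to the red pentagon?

turn left 69°, forward 7.7 m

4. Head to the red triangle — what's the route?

turn left 132°, forward 4.4 m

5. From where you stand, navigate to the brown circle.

turn right 111°, forward 3.0 m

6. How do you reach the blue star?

turn right 89°, forward 11.4 m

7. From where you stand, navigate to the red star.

turn right 74°, forward 10.4 m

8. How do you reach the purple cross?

turn right 128°, forward 6.3 m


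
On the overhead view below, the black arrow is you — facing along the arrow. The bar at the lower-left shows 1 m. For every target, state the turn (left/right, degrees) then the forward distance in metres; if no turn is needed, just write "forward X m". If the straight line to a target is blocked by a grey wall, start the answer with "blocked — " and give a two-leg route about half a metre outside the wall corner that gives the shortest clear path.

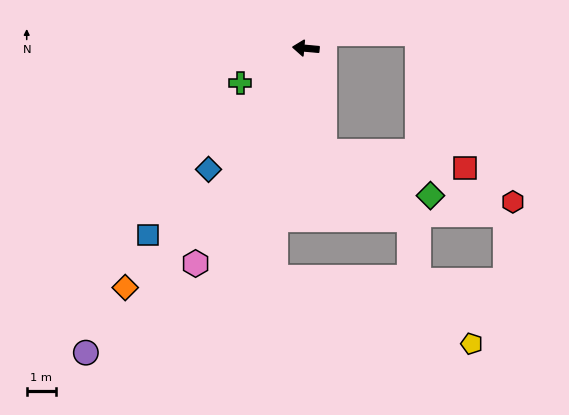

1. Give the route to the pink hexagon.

turn left 68°, forward 8.3 m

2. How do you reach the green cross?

turn left 33°, forward 2.5 m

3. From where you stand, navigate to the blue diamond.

turn left 56°, forward 5.3 m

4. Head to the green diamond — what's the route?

blocked — turn left 105°, forward 3.6 m, then turn left 57°, forward 3.9 m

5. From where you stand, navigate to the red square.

blocked — turn left 105°, forward 3.6 m, then turn left 73°, forward 4.8 m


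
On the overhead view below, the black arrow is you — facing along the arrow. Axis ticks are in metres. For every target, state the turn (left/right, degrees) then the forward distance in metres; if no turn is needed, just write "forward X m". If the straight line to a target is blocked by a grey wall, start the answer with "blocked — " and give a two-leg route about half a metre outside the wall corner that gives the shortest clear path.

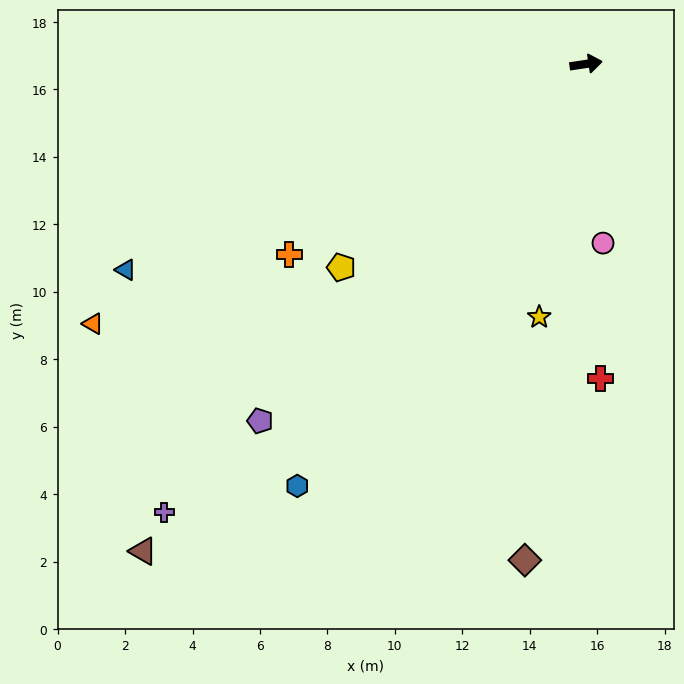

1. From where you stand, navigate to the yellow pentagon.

turn right 149°, forward 9.4 m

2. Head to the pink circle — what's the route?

turn right 93°, forward 5.3 m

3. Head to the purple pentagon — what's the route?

turn right 141°, forward 14.3 m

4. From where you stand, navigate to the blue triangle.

turn right 164°, forward 15.0 m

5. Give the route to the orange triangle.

turn right 161°, forward 16.5 m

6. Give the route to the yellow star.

turn right 109°, forward 7.6 m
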